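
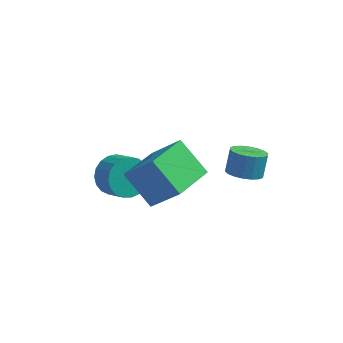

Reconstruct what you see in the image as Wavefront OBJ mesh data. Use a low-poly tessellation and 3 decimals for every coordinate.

v 0.181 -4.305 1.212
v -1.13 -3.656 2.457
v 0.886 -2.427 0.976
v -0.424 -1.778 2.22
v 1.484 -4.602 2.74
v 0.174 -3.953 3.984
v 2.19 -2.724 2.503
v 0.879 -2.075 3.748
v -2.177 -1.413 -0.113
v -1.444 -0.897 -0.6
v -0.651 -1.47 -0.015
v -1.383 -1.987 0.473
v -1.516 -0.651 -0.262
v -0.722 -1.224 0.323
v -1.701 -0.537 0.102
v -0.908 -1.11 0.687
v -1.969 -0.574 0.429
v -1.176 -1.147 1.014
v -2.273 -0.757 0.662
v -1.48 -1.33 1.247
v -2.56 -1.053 0.761
v -1.767 -1.626 1.346
v -2.781 -1.411 0.709
v -1.988 -1.984 1.294
v -2.897 -1.77 0.515
v -2.104 -2.343 1.1
v -2.889 -2.067 0.213
v -2.096 -2.64 0.798
v -2.757 -2.251 -0.146
v -1.964 -2.824 0.439
v -2.525 -2.291 -0.499
v -1.732 -2.864 0.086
v -2.233 -2.178 -0.785
v -1.44 -2.751 -0.2
v -1.931 -1.934 -0.955
v -1.138 -2.507 -0.37
v -1.672 -1.599 -0.979
v -0.878 -2.172 -0.394
v -1.499 -1.233 -0.853
v -0.706 -1.806 -0.268
v 3.226 -0.237 0.141
v 4.06 -0.334 0.139
v 4.129 0.239 1.157
v 3.294 0.337 1.159
v 4.014 -0.009 -0.04
v 4.082 0.564 0.977
v 3.811 0.27 -0.184
v 3.88 0.843 0.834
v 3.493 0.449 -0.263
v 3.562 1.023 0.754
v 3.122 0.493 -0.263
v 3.19 1.066 0.755
v 2.771 0.391 -0.182
v 2.84 0.965 0.836
v 2.51 0.166 -0.037
v 2.579 0.739 0.981
v 2.391 -0.139 0.143
v 2.46 0.434 1.161
v 2.438 -0.464 0.323
v 2.506 0.109 1.34
v 2.64 -0.743 0.466
v 2.709 -0.17 1.484
v 2.958 -0.923 0.546
v 3.027 -0.349 1.563
v 3.33 -0.966 0.545
v 3.398 -0.393 1.563
v 3.68 -0.865 0.464
v 3.749 -0.291 1.482
v 3.941 -0.639 0.319
v 4.01 -0.066 1.337
f 2 4 1
f 5 2 1
f 1 4 3
f 3 5 1
f 2 8 4
f 6 2 5
f 6 8 2
f 4 8 3
f 7 5 3
f 3 8 7
f 7 6 5
f 8 6 7
f 10 9 13
f 10 13 11
f 11 13 14
f 11 14 12
f 13 9 15
f 13 15 14
f 14 15 16
f 14 16 12
f 15 9 17
f 15 17 16
f 16 17 18
f 16 18 12
f 17 9 19
f 17 19 18
f 18 19 20
f 18 20 12
f 19 9 21
f 19 21 20
f 20 21 22
f 20 22 12
f 21 9 23
f 21 23 22
f 22 23 24
f 22 24 12
f 23 9 25
f 23 25 24
f 24 25 26
f 24 26 12
f 25 9 27
f 25 27 26
f 26 27 28
f 26 28 12
f 27 9 29
f 27 29 28
f 28 29 30
f 28 30 12
f 29 9 31
f 29 31 30
f 30 31 32
f 30 32 12
f 31 9 33
f 31 33 32
f 32 33 34
f 32 34 12
f 33 9 35
f 33 35 34
f 34 35 36
f 34 36 12
f 35 9 37
f 35 37 36
f 36 37 38
f 36 38 12
f 37 9 39
f 37 39 38
f 38 39 40
f 38 40 12
f 39 9 10
f 39 10 40
f 40 10 11
f 40 11 12
f 42 41 45
f 42 45 43
f 43 45 46
f 43 46 44
f 45 41 47
f 45 47 46
f 46 47 48
f 46 48 44
f 47 41 49
f 47 49 48
f 48 49 50
f 48 50 44
f 49 41 51
f 49 51 50
f 50 51 52
f 50 52 44
f 51 41 53
f 51 53 52
f 52 53 54
f 52 54 44
f 53 41 55
f 53 55 54
f 54 55 56
f 54 56 44
f 55 41 57
f 55 57 56
f 56 57 58
f 56 58 44
f 57 41 59
f 57 59 58
f 58 59 60
f 58 60 44
f 59 41 61
f 59 61 60
f 60 61 62
f 60 62 44
f 61 41 63
f 61 63 62
f 62 63 64
f 62 64 44
f 63 41 65
f 63 65 64
f 64 65 66
f 64 66 44
f 65 41 67
f 65 67 66
f 66 67 68
f 66 68 44
f 67 41 69
f 67 69 68
f 68 69 70
f 68 70 44
f 69 41 42
f 69 42 70
f 70 42 43
f 70 43 44



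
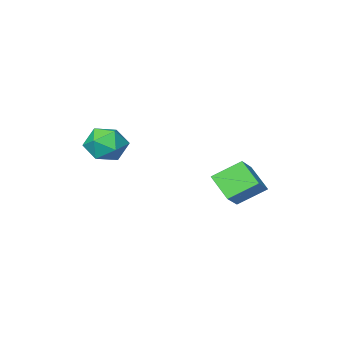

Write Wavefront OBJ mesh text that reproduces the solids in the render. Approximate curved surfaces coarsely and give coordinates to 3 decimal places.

v 0.518 -2.486 3.225
v 1.129 -1.524 2.822
v 1.771 -2.656 4.718
v 2.382 -1.694 4.315
v 1.272 -1.556 4.773
v 0.497 -1.451 3.85
v 2.403 -2.729 3.69
v 1.628 -2.624 2.767
v 2.294 -1.674 3.109
v 1.595 -0.949 3.779
v 1.305 -3.231 3.761
v 0.606 -2.506 4.431
v -2.556 3.325 0.695
v -2.478 2.041 1.729
v -3.864 4.023 1.662
v -3.786 2.739 2.695
v -1.434 4.141 1.625
v -1.356 2.857 2.658
v -2.742 4.839 2.591
v -2.664 3.555 3.625
f 1 12 6
f 1 6 2
f 1 2 8
f 1 8 11
f 1 11 12
f 2 6 10
f 6 12 5
f 12 11 3
f 11 8 7
f 8 2 9
f 4 10 5
f 4 5 3
f 4 3 7
f 4 7 9
f 4 9 10
f 5 10 6
f 3 5 12
f 7 3 11
f 9 7 8
f 10 9 2
f 14 16 13
f 17 14 13
f 13 16 15
f 15 17 13
f 14 20 16
f 18 14 17
f 18 20 14
f 16 20 15
f 19 17 15
f 15 20 19
f 19 18 17
f 20 18 19



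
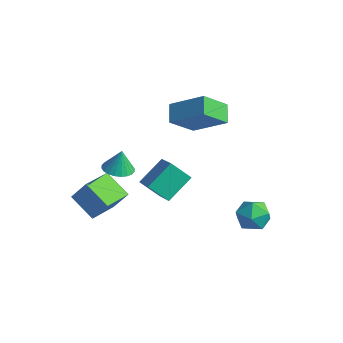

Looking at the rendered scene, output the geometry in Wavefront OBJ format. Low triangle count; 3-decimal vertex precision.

v -3.031 -1.81 -1.095
v -2.336 -2.243 -1.052
v -2.969 -1.59 0.135
v -2.223 -1.95 -1.11
v -2.233 -1.635 -1.166
v -2.364 -1.347 -1.211
v -2.597 -1.129 -1.238
v -2.896 -1.015 -1.243
v -3.215 -1.022 -1.226
v -3.507 -1.149 -1.189
v -3.725 -1.376 -1.137
v -3.839 -1.67 -1.079
v -3.829 -1.985 -1.023
v -3.697 -2.273 -0.978
v -3.465 -2.491 -0.951
v -3.166 -2.605 -0.946
v -2.846 -2.598 -0.963
v -2.555 -2.471 -1
v -4.494 -3.606 -3.107
v -3.775 -3.25 -1.9
v -4.813 -1.943 -3.408
v -4.094 -1.587 -2.201
v -3.086 -3.493 -3.979
v -2.367 -3.137 -2.772
v -3.405 -1.83 -4.28
v -2.686 -1.474 -3.073
v -3.583 0.085 -3.587
v -3.501 1.554 -2.585
v -2.741 0.676 -4.522
v -2.659 2.145 -3.52
v -2.281 -0.525 -2.8
v -2.199 0.944 -1.798
v -1.439 0.066 -3.735
v -1.357 1.535 -2.733
v 1.595 2.206 -3.187
v 1.906 2.668 -4.016
v 2.954 1.332 -3.164
v 3.265 1.794 -3.993
v 3.208 2.298 -3.133
v 2.367 2.838 -3.147
v 2.493 1.162 -4.033
v 1.652 1.702 -4.047
v 2.461 2.022 -4.539
v 2.902 2.724 -3.983
v 1.958 1.276 -3.197
v 2.399 1.978 -2.641
v -2.488 2.744 0.933
v -2.759 1.382 2.14
v -0.824 3.436 2.087
v -1.095 2.074 3.294
v -1.785 2.066 0.326
v -2.056 0.704 1.533
v -0.121 2.758 1.48
v -0.392 1.396 2.687
f 2 1 4
f 2 4 3
f 4 1 5
f 4 5 3
f 5 1 6
f 5 6 3
f 6 1 7
f 6 7 3
f 7 1 8
f 7 8 3
f 8 1 9
f 8 9 3
f 9 1 10
f 9 10 3
f 10 1 11
f 10 11 3
f 11 1 12
f 11 12 3
f 12 1 13
f 12 13 3
f 13 1 14
f 13 14 3
f 14 1 15
f 14 15 3
f 15 1 16
f 15 16 3
f 16 1 17
f 16 17 3
f 17 1 18
f 17 18 3
f 18 1 2
f 18 2 3
f 20 22 19
f 23 20 19
f 19 22 21
f 21 23 19
f 20 26 22
f 24 20 23
f 24 26 20
f 22 26 21
f 25 23 21
f 21 26 25
f 25 24 23
f 26 24 25
f 28 30 27
f 31 28 27
f 27 30 29
f 29 31 27
f 28 34 30
f 32 28 31
f 32 34 28
f 30 34 29
f 33 31 29
f 29 34 33
f 33 32 31
f 34 32 33
f 35 46 40
f 35 40 36
f 35 36 42
f 35 42 45
f 35 45 46
f 36 40 44
f 40 46 39
f 46 45 37
f 45 42 41
f 42 36 43
f 38 44 39
f 38 39 37
f 38 37 41
f 38 41 43
f 38 43 44
f 39 44 40
f 37 39 46
f 41 37 45
f 43 41 42
f 44 43 36
f 48 50 47
f 51 48 47
f 47 50 49
f 49 51 47
f 48 54 50
f 52 48 51
f 52 54 48
f 50 54 49
f 53 51 49
f 49 54 53
f 53 52 51
f 54 52 53



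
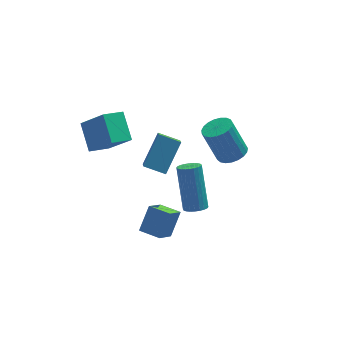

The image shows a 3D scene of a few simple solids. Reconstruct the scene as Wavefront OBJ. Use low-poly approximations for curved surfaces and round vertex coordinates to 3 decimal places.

v 1.865 0.523 -0.557
v 2.292 0.264 -0.381
v 2.283 1.438 1.373
v 1.855 1.697 1.197
v 2.38 0.42 -0.485
v 2.37 1.594 1.269
v 2.388 0.592 -0.6
v 2.379 1.765 1.154
v 2.318 0.753 -0.708
v 2.308 1.927 1.045
v 2.178 0.879 -0.793
v 2.168 2.053 0.96
v 1.99 0.951 -0.843
v 1.981 2.125 0.911
v 1.784 0.958 -0.848
v 1.774 2.132 0.905
v 1.59 0.899 -0.81
v 1.58 2.072 0.944
v 1.437 0.782 -0.733
v 1.428 1.956 1.021
v 1.35 0.626 -0.629
v 1.34 1.8 1.125
v 1.341 0.455 -0.514
v 1.332 1.628 1.24
v 1.412 0.293 -0.405
v 1.402 1.467 1.348
v 1.552 0.167 -0.32
v 1.542 1.341 1.433
v 1.739 0.095 -0.271
v 1.73 1.269 1.483
v 1.946 0.088 -0.265
v 1.936 1.262 1.488
v 2.14 0.148 -0.304
v 2.13 1.321 1.45
v -0.459 -0.139 3.78
v 0.365 0.721 4.849
v -0.327 0.62 3.067
v 0.497 1.48 4.135
v 0.363 -0.56 3.485
v 1.187 0.3 4.553
v 0.495 0.199 2.771
v 1.319 1.059 3.84
v 3.942 2.575 0.682
v 4.592 2.796 0.865
v 4.007 3.206 2.441
v 3.358 2.985 2.258
v 4.471 3.042 0.756
v 3.887 3.453 2.332
v 4.259 3.208 0.635
v 3.675 3.619 2.21
v 3.993 3.264 0.521
v 3.408 3.675 2.097
v 3.717 3.201 0.435
v 3.133 3.612 2.011
v 3.481 3.03 0.392
v 2.897 3.441 1.968
v 3.324 2.78 0.399
v 2.74 3.191 1.975
v 3.274 2.494 0.455
v 2.69 2.905 2.031
v 3.34 2.223 0.55
v 2.755 2.633 2.126
v 3.51 2.012 0.668
v 2.925 2.422 2.244
v 3.754 1.898 0.789
v 3.17 2.309 2.364
v 4.031 1.902 0.89
v 3.447 2.312 2.466
v 4.293 2.022 0.956
v 3.709 2.432 2.532
v 4.494 2.237 0.975
v 3.91 2.648 2.55
v 4.6 2.511 0.943
v 4.015 2.921 2.518
v -0.932 -1.389 0.781
v -0.386 -0.78 1.673
v -0.316 -0.694 -0.07
v 0.23 -0.085 0.822
v -0.23 -2.015 0.778
v 0.316 -1.406 1.67
v 0.386 -1.32 -0.073
v 0.932 -0.711 0.819
v -1.34 1.889 3.45
v -1.455 3.042 4.255
v -2.17 2.656 2.234
v -2.285 3.808 3.039
v -0.435 2.252 3.061
v -0.55 3.404 3.866
v -1.265 3.018 1.845
v -1.38 4.171 2.65
f 2 1 5
f 2 5 3
f 3 5 6
f 3 6 4
f 5 1 7
f 5 7 6
f 6 7 8
f 6 8 4
f 7 1 9
f 7 9 8
f 8 9 10
f 8 10 4
f 9 1 11
f 9 11 10
f 10 11 12
f 10 12 4
f 11 1 13
f 11 13 12
f 12 13 14
f 12 14 4
f 13 1 15
f 13 15 14
f 14 15 16
f 14 16 4
f 15 1 17
f 15 17 16
f 16 17 18
f 16 18 4
f 17 1 19
f 17 19 18
f 18 19 20
f 18 20 4
f 19 1 21
f 19 21 20
f 20 21 22
f 20 22 4
f 21 1 23
f 21 23 22
f 22 23 24
f 22 24 4
f 23 1 25
f 23 25 24
f 24 25 26
f 24 26 4
f 25 1 27
f 25 27 26
f 26 27 28
f 26 28 4
f 27 1 29
f 27 29 28
f 28 29 30
f 28 30 4
f 29 1 31
f 29 31 30
f 30 31 32
f 30 32 4
f 31 1 33
f 31 33 32
f 32 33 34
f 32 34 4
f 33 1 2
f 33 2 34
f 34 2 3
f 34 3 4
f 36 38 35
f 39 36 35
f 35 38 37
f 37 39 35
f 36 42 38
f 40 36 39
f 40 42 36
f 38 42 37
f 41 39 37
f 37 42 41
f 41 40 39
f 42 40 41
f 44 43 47
f 44 47 45
f 45 47 48
f 45 48 46
f 47 43 49
f 47 49 48
f 48 49 50
f 48 50 46
f 49 43 51
f 49 51 50
f 50 51 52
f 50 52 46
f 51 43 53
f 51 53 52
f 52 53 54
f 52 54 46
f 53 43 55
f 53 55 54
f 54 55 56
f 54 56 46
f 55 43 57
f 55 57 56
f 56 57 58
f 56 58 46
f 57 43 59
f 57 59 58
f 58 59 60
f 58 60 46
f 59 43 61
f 59 61 60
f 60 61 62
f 60 62 46
f 61 43 63
f 61 63 62
f 62 63 64
f 62 64 46
f 63 43 65
f 63 65 64
f 64 65 66
f 64 66 46
f 65 43 67
f 65 67 66
f 66 67 68
f 66 68 46
f 67 43 69
f 67 69 68
f 68 69 70
f 68 70 46
f 69 43 71
f 69 71 70
f 70 71 72
f 70 72 46
f 71 43 73
f 71 73 72
f 72 73 74
f 72 74 46
f 73 43 44
f 73 44 74
f 74 44 45
f 74 45 46
f 76 78 75
f 79 76 75
f 75 78 77
f 77 79 75
f 76 82 78
f 80 76 79
f 80 82 76
f 78 82 77
f 81 79 77
f 77 82 81
f 81 80 79
f 82 80 81
f 84 86 83
f 87 84 83
f 83 86 85
f 85 87 83
f 84 90 86
f 88 84 87
f 88 90 84
f 86 90 85
f 89 87 85
f 85 90 89
f 89 88 87
f 90 88 89



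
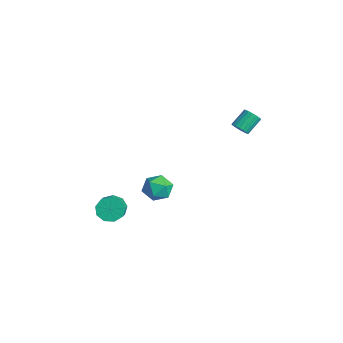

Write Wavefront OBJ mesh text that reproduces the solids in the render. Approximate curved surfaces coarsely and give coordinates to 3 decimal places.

v -2.552 -3.649 -3.227
v -2.016 -3.628 -3.925
v -0.853 -4.269 -3.051
v -1.388 -4.291 -2.353
v -1.968 -3.116 -3.612
v -0.805 -3.757 -2.739
v -2.193 -2.853 -3.12
v -1.029 -3.494 -2.246
v -2.586 -2.963 -2.677
v -1.422 -3.604 -1.804
v -2.963 -3.394 -2.491
v -1.799 -4.035 -1.618
v -3.147 -3.945 -2.65
v -1.984 -4.586 -1.777
v -3.053 -4.357 -3.078
v -1.889 -4.998 -2.205
v -2.725 -4.438 -3.576
v -1.561 -5.08 -2.703
v -2.315 -4.15 -3.91
v -1.151 -4.792 -3.037
v 0.126 3.219 3.228
v 0.467 3.578 2.907
v 0.194 4.539 3.69
v -0.146 4.181 4.012
v 0.232 3.604 2.793
v -0.041 4.565 3.577
v -0.024 3.553 2.766
v -0.297 4.515 3.549
v -0.251 3.437 2.83
v -0.524 4.398 3.614
v -0.402 3.277 2.973
v -0.675 4.239 3.757
v -0.449 3.106 3.167
v -0.722 4.067 3.95
v -0.382 2.957 3.372
v -0.655 3.919 4.156
v -0.214 2.861 3.55
v -0.487 3.822 4.333
v 0.021 2.835 3.663
v -0.252 3.796 4.447
v 0.277 2.885 3.691
v 0.004 3.847 4.474
v 0.504 3.002 3.626
v 0.231 3.963 4.41
v 0.655 3.161 3.483
v 0.382 4.123 4.267
v 0.702 3.333 3.29
v 0.429 4.294 4.073
v 0.635 3.481 3.084
v 0.362 4.443 3.868
v -0.462 -1.484 -0.062
v 0.157 -1.527 -0.818
v 0.363 -2.613 0.678
v 0.982 -2.656 -0.078
v 0.968 -1.866 0.497
v 0.458 -1.168 0.04
v 0.062 -2.972 -0.18
v -0.448 -2.274 -0.637
v 0.48 -2.447 -0.891
v 1.04 -1.763 -0.472
v -0.52 -2.377 0.332
v 0.04 -1.693 0.751
f 2 1 5
f 2 5 3
f 3 5 6
f 3 6 4
f 5 1 7
f 5 7 6
f 6 7 8
f 6 8 4
f 7 1 9
f 7 9 8
f 8 9 10
f 8 10 4
f 9 1 11
f 9 11 10
f 10 11 12
f 10 12 4
f 11 1 13
f 11 13 12
f 12 13 14
f 12 14 4
f 13 1 15
f 13 15 14
f 14 15 16
f 14 16 4
f 15 1 17
f 15 17 16
f 16 17 18
f 16 18 4
f 17 1 19
f 17 19 18
f 18 19 20
f 18 20 4
f 19 1 2
f 19 2 20
f 20 2 3
f 20 3 4
f 22 21 25
f 22 25 23
f 23 25 26
f 23 26 24
f 25 21 27
f 25 27 26
f 26 27 28
f 26 28 24
f 27 21 29
f 27 29 28
f 28 29 30
f 28 30 24
f 29 21 31
f 29 31 30
f 30 31 32
f 30 32 24
f 31 21 33
f 31 33 32
f 32 33 34
f 32 34 24
f 33 21 35
f 33 35 34
f 34 35 36
f 34 36 24
f 35 21 37
f 35 37 36
f 36 37 38
f 36 38 24
f 37 21 39
f 37 39 38
f 38 39 40
f 38 40 24
f 39 21 41
f 39 41 40
f 40 41 42
f 40 42 24
f 41 21 43
f 41 43 42
f 42 43 44
f 42 44 24
f 43 21 45
f 43 45 44
f 44 45 46
f 44 46 24
f 45 21 47
f 45 47 46
f 46 47 48
f 46 48 24
f 47 21 49
f 47 49 48
f 48 49 50
f 48 50 24
f 49 21 22
f 49 22 50
f 50 22 23
f 50 23 24
f 51 62 56
f 51 56 52
f 51 52 58
f 51 58 61
f 51 61 62
f 52 56 60
f 56 62 55
f 62 61 53
f 61 58 57
f 58 52 59
f 54 60 55
f 54 55 53
f 54 53 57
f 54 57 59
f 54 59 60
f 55 60 56
f 53 55 62
f 57 53 61
f 59 57 58
f 60 59 52



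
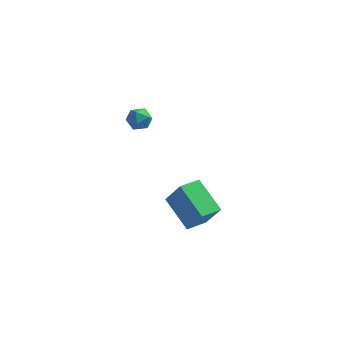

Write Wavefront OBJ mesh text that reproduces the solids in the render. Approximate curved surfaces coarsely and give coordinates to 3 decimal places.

v -2.473 4.182 2.646
v -2.1 4.097 2.067
v -3.2 3.403 2.293
v -2.827 3.318 1.714
v -2.571 3.111 2.325
v -2.121 3.593 2.543
v -3.179 3.907 1.817
v -2.729 4.389 2.035
v -2.537 3.927 1.554
v -2.161 3.435 1.868
v -3.139 4.065 2.492
v -2.763 3.573 2.806
v 0.658 2.74 -3.551
v -0.695 3.882 -2.516
v -0.163 3.083 -5
v -1.515 4.224 -3.965
v 1.355 3.716 -3.715
v 0.003 4.857 -2.68
v 0.535 4.058 -5.164
v -0.818 5.2 -4.129
f 1 12 6
f 1 6 2
f 1 2 8
f 1 8 11
f 1 11 12
f 2 6 10
f 6 12 5
f 12 11 3
f 11 8 7
f 8 2 9
f 4 10 5
f 4 5 3
f 4 3 7
f 4 7 9
f 4 9 10
f 5 10 6
f 3 5 12
f 7 3 11
f 9 7 8
f 10 9 2
f 14 16 13
f 17 14 13
f 13 16 15
f 15 17 13
f 14 20 16
f 18 14 17
f 18 20 14
f 16 20 15
f 19 17 15
f 15 20 19
f 19 18 17
f 20 18 19



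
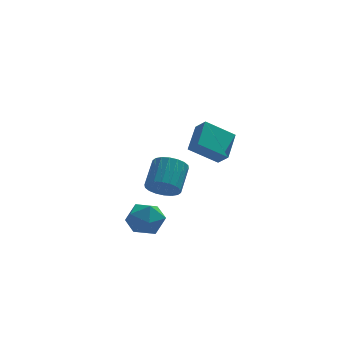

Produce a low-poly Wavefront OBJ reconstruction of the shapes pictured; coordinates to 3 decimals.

v 2.633 -2.412 3.575
v 3.222 -0.966 4.47
v 4.202 -2.389 2.504
v 4.791 -0.943 3.399
v 3.069 -2.977 4.201
v 3.658 -1.531 5.096
v 4.638 -2.954 3.13
v 5.227 -1.508 4.025
v -0.355 0.326 -2.936
v 0.236 0.638 -1.94
v 1.144 -0.778 -3.48
v 1.735 -0.466 -2.484
v 0.766 -1.168 -2.412
v -0.161 -0.485 -2.075
v 1.541 0.345 -3.345
v 0.614 1.028 -3.008
v 1.407 0.649 -2.193
v 0.928 -0.286 -1.616
v 0.452 0.146 -3.804
v -0.027 -0.789 -3.227
v 1.916 2.564 -1.879
v 2.597 1.934 -1.431
v 3.204 3.385 -0.313
v 2.524 4.016 -0.761
v 2.834 2.107 -1.783
v 3.442 3.558 -0.665
v 2.889 2.369 -2.155
v 3.497 3.821 -1.037
v 2.752 2.671 -2.472
v 3.36 4.122 -1.354
v 2.449 2.951 -2.671
v 3.057 4.403 -1.553
v 2.041 3.155 -2.713
v 2.648 4.606 -1.596
v 1.608 3.242 -2.591
v 2.215 4.693 -1.473
v 1.236 3.195 -2.327
v 1.843 4.646 -1.209
v 0.998 3.022 -1.975
v 1.606 4.473 -0.857
v 0.943 2.759 -1.603
v 1.551 4.211 -0.485
v 1.08 2.458 -1.286
v 1.688 3.909 -0.168
v 1.383 2.177 -1.087
v 1.991 3.629 0.031
v 1.792 1.974 -1.044
v 2.399 3.425 0.073
v 2.225 1.887 -1.167
v 2.832 3.338 -0.049
f 2 4 1
f 5 2 1
f 1 4 3
f 3 5 1
f 2 8 4
f 6 2 5
f 6 8 2
f 4 8 3
f 7 5 3
f 3 8 7
f 7 6 5
f 8 6 7
f 9 20 14
f 9 14 10
f 9 10 16
f 9 16 19
f 9 19 20
f 10 14 18
f 14 20 13
f 20 19 11
f 19 16 15
f 16 10 17
f 12 18 13
f 12 13 11
f 12 11 15
f 12 15 17
f 12 17 18
f 13 18 14
f 11 13 20
f 15 11 19
f 17 15 16
f 18 17 10
f 22 21 25
f 22 25 23
f 23 25 26
f 23 26 24
f 25 21 27
f 25 27 26
f 26 27 28
f 26 28 24
f 27 21 29
f 27 29 28
f 28 29 30
f 28 30 24
f 29 21 31
f 29 31 30
f 30 31 32
f 30 32 24
f 31 21 33
f 31 33 32
f 32 33 34
f 32 34 24
f 33 21 35
f 33 35 34
f 34 35 36
f 34 36 24
f 35 21 37
f 35 37 36
f 36 37 38
f 36 38 24
f 37 21 39
f 37 39 38
f 38 39 40
f 38 40 24
f 39 21 41
f 39 41 40
f 40 41 42
f 40 42 24
f 41 21 43
f 41 43 42
f 42 43 44
f 42 44 24
f 43 21 45
f 43 45 44
f 44 45 46
f 44 46 24
f 45 21 47
f 45 47 46
f 46 47 48
f 46 48 24
f 47 21 49
f 47 49 48
f 48 49 50
f 48 50 24
f 49 21 22
f 49 22 50
f 50 22 23
f 50 23 24



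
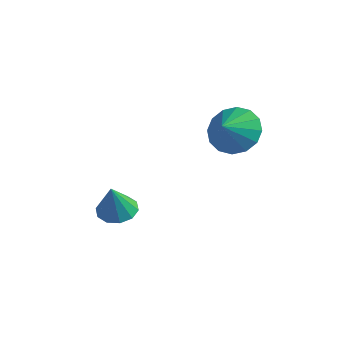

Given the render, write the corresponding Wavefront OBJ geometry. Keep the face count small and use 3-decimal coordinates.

v -0.394 -3.562 -3.004
v 0.411 -3.524 -3.158
v -0.086 -4.118 -1.536
v 0.267 -3.08 -2.96
v -0.128 -2.82 -2.779
v -0.625 -2.844 -2.684
v -1.034 -3.142 -2.711
v -1.198 -3.601 -2.85
v -1.055 -4.045 -3.048
v -0.66 -4.305 -3.229
v -0.162 -4.281 -3.325
v 0.246 -3.982 -3.297
v 3.508 -1.337 1.927
v 4.156 -0.729 2.558
v 3.712 -2.183 2.533
v 3.644 -0.686 2.79
v 3.095 -0.817 2.791
v 2.657 -1.088 2.561
v 2.447 -1.426 2.161
v 2.521 -1.74 1.698
v 2.86 -1.946 1.296
v 3.372 -1.989 1.064
v 3.921 -1.857 1.063
v 4.359 -1.586 1.293
v 4.569 -1.249 1.693
v 4.495 -0.935 2.156
f 2 1 4
f 2 4 3
f 4 1 5
f 4 5 3
f 5 1 6
f 5 6 3
f 6 1 7
f 6 7 3
f 7 1 8
f 7 8 3
f 8 1 9
f 8 9 3
f 9 1 10
f 9 10 3
f 10 1 11
f 10 11 3
f 11 1 12
f 11 12 3
f 12 1 2
f 12 2 3
f 14 13 16
f 14 16 15
f 16 13 17
f 16 17 15
f 17 13 18
f 17 18 15
f 18 13 19
f 18 19 15
f 19 13 20
f 19 20 15
f 20 13 21
f 20 21 15
f 21 13 22
f 21 22 15
f 22 13 23
f 22 23 15
f 23 13 24
f 23 24 15
f 24 13 25
f 24 25 15
f 25 13 26
f 25 26 15
f 26 13 14
f 26 14 15



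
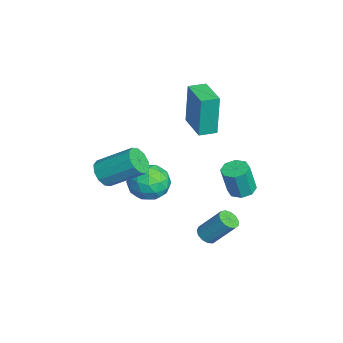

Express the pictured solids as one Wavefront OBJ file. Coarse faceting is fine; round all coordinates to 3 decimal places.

v -1.889 -0.468 -0.369
v -1.493 -0.838 -1.245
v -2.987 -1.722 -0.335
v -2.591 -2.092 -1.211
v -2.04 -2.128 -0.341
v -1.361 -1.353 -0.362
v -3.119 -1.207 -1.218
v -2.44 -0.432 -1.239
v -2.253 -1.295 -1.77
v -1.586 -1.864 -1.228
v -2.894 -0.696 -0.352
v -2.227 -1.265 0.19
v -1.595 -0.543 -0.81
v -2.885 -2.017 -0.77
v -2.561 -2.038 -0.259
v -2.328 -2.256 -0.774
v -1.517 -0.845 -0.291
v -1.285 -1.063 -0.806
v -1.606 -1.821 -0.275
v -3.195 -1.497 -0.774
v -2.963 -1.715 -1.289
v -2.152 -0.304 -0.806
v -1.919 -0.522 -1.321
v -2.874 -0.739 -1.305
v -1.809 -1.029 -1.634
v -2.454 -1.766 -1.613
v -2.764 -1.246 -1.617
v -2.366 -0.79 -1.63
v -1.417 -1.363 -1.315
v -2.062 -2.101 -1.295
v -1.738 -2.122 -0.784
v -1.339 -1.666 -0.796
v -1.864 -1.632 -1.624
v -2.418 -0.459 -0.285
v -3.063 -1.197 -0.265
v -3.141 -0.894 -0.784
v -2.742 -0.438 -0.796
v -2.026 -0.794 0.033
v -2.671 -1.531 0.054
v -2.114 -1.77 0.05
v -1.716 -1.314 0.037
v -2.616 -0.928 0.044
v 1.737 0.856 -1.304
v 2.008 0.465 -1.095
v 2.355 1.354 0.114
v 2.083 1.744 -0.096
v 2.196 0.616 -1.26
v 2.543 1.505 -0.052
v 2.239 0.844 -1.44
v 2.585 1.733 -0.231
v 2.122 1.075 -1.576
v 2.468 1.964 -0.368
v 1.882 1.237 -1.627
v 2.229 2.126 -0.418
v 1.597 1.277 -1.574
v 1.944 2.166 -0.366
v 1.356 1.184 -1.437
v 1.702 2.073 -0.228
v 1.236 0.986 -1.257
v 1.582 1.875 -0.048
v 1.275 0.747 -1.092
v 1.621 1.636 0.117
v 1.46 0.542 -0.995
v 1.807 1.431 0.214
v 1.734 0.437 -0.996
v 2.08 1.326 0.213
v -3.802 0.473 2.093
v -3.839 0.569 4.261
v -4.04 1.299 2.053
v -4.077 1.394 4.22
v -2.303 0.906 2.1
v -2.34 1.001 4.267
v -2.541 1.731 2.059
v -2.578 1.827 4.227
v -1.476 2.721 -0.936
v -0.84 2.627 -1.031
v -0.668 2.284 0.461
v -1.304 2.379 0.556
v -0.946 3.097 -0.911
v -0.774 2.755 0.581
v -1.363 3.348 -0.805
v -1.191 3.005 0.687
v -1.846 3.231 -0.776
v -1.674 2.889 0.716
v -2.112 2.816 -0.841
v -1.94 2.473 0.651
v -2.006 2.345 -0.961
v -1.834 2.003 0.531
v -1.589 2.095 -1.067
v -1.417 1.752 0.425
v -1.106 2.211 -1.096
v -0.934 1.869 0.396
v 1.202 -3.37 2.488
v 1.852 -3.62 2.563
v 2.288 -2.179 3.586
v 1.638 -1.93 3.512
v 1.845 -3.368 2.211
v 2.28 -1.927 3.234
v 1.592 -3.117 1.965
v 2.028 -1.676 2.988
v 1.19 -2.963 1.92
v 1.626 -1.522 2.943
v 0.793 -2.965 2.091
v 1.229 -1.524 3.114
v 0.552 -3.121 2.414
v 0.988 -1.68 3.437
v 0.56 -3.373 2.766
v 0.995 -1.932 3.789
v 0.812 -3.624 3.012
v 1.248 -2.183 4.035
v 1.214 -3.778 3.057
v 1.65 -2.337 4.08
v 1.611 -3.776 2.886
v 2.047 -2.335 3.909
f 1 38 17
f 38 12 41
f 17 41 6
f 38 41 17
f 1 17 13
f 17 6 18
f 13 18 2
f 17 18 13
f 1 13 22
f 13 2 23
f 22 23 8
f 13 23 22
f 1 22 34
f 22 8 37
f 34 37 11
f 22 37 34
f 1 34 38
f 34 11 42
f 38 42 12
f 34 42 38
f 2 18 29
f 18 6 32
f 29 32 10
f 18 32 29
f 6 41 19
f 41 12 40
f 19 40 5
f 41 40 19
f 12 42 39
f 42 11 35
f 39 35 3
f 42 35 39
f 11 37 36
f 37 8 24
f 36 24 7
f 37 24 36
f 8 23 28
f 23 2 25
f 28 25 9
f 23 25 28
f 4 30 16
f 30 10 31
f 16 31 5
f 30 31 16
f 4 16 14
f 16 5 15
f 14 15 3
f 16 15 14
f 4 14 21
f 14 3 20
f 21 20 7
f 14 20 21
f 4 21 26
f 21 7 27
f 26 27 9
f 21 27 26
f 4 26 30
f 26 9 33
f 30 33 10
f 26 33 30
f 5 31 19
f 31 10 32
f 19 32 6
f 31 32 19
f 3 15 39
f 15 5 40
f 39 40 12
f 15 40 39
f 7 20 36
f 20 3 35
f 36 35 11
f 20 35 36
f 9 27 28
f 27 7 24
f 28 24 8
f 27 24 28
f 10 33 29
f 33 9 25
f 29 25 2
f 33 25 29
f 44 43 47
f 44 47 45
f 45 47 48
f 45 48 46
f 47 43 49
f 47 49 48
f 48 49 50
f 48 50 46
f 49 43 51
f 49 51 50
f 50 51 52
f 50 52 46
f 51 43 53
f 51 53 52
f 52 53 54
f 52 54 46
f 53 43 55
f 53 55 54
f 54 55 56
f 54 56 46
f 55 43 57
f 55 57 56
f 56 57 58
f 56 58 46
f 57 43 59
f 57 59 58
f 58 59 60
f 58 60 46
f 59 43 61
f 59 61 60
f 60 61 62
f 60 62 46
f 61 43 63
f 61 63 62
f 62 63 64
f 62 64 46
f 63 43 65
f 63 65 64
f 64 65 66
f 64 66 46
f 65 43 44
f 65 44 66
f 66 44 45
f 66 45 46
f 68 70 67
f 71 68 67
f 67 70 69
f 69 71 67
f 68 74 70
f 72 68 71
f 72 74 68
f 70 74 69
f 73 71 69
f 69 74 73
f 73 72 71
f 74 72 73
f 76 75 79
f 76 79 77
f 77 79 80
f 77 80 78
f 79 75 81
f 79 81 80
f 80 81 82
f 80 82 78
f 81 75 83
f 81 83 82
f 82 83 84
f 82 84 78
f 83 75 85
f 83 85 84
f 84 85 86
f 84 86 78
f 85 75 87
f 85 87 86
f 86 87 88
f 86 88 78
f 87 75 89
f 87 89 88
f 88 89 90
f 88 90 78
f 89 75 91
f 89 91 90
f 90 91 92
f 90 92 78
f 91 75 76
f 91 76 92
f 92 76 77
f 92 77 78
f 94 93 97
f 94 97 95
f 95 97 98
f 95 98 96
f 97 93 99
f 97 99 98
f 98 99 100
f 98 100 96
f 99 93 101
f 99 101 100
f 100 101 102
f 100 102 96
f 101 93 103
f 101 103 102
f 102 103 104
f 102 104 96
f 103 93 105
f 103 105 104
f 104 105 106
f 104 106 96
f 105 93 107
f 105 107 106
f 106 107 108
f 106 108 96
f 107 93 109
f 107 109 108
f 108 109 110
f 108 110 96
f 109 93 111
f 109 111 110
f 110 111 112
f 110 112 96
f 111 93 113
f 111 113 112
f 112 113 114
f 112 114 96
f 113 93 94
f 113 94 114
f 114 94 95
f 114 95 96



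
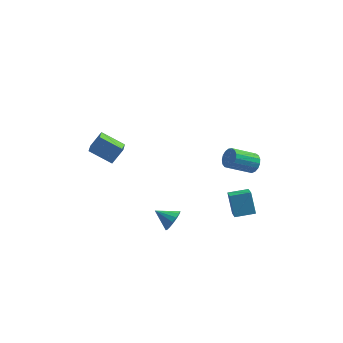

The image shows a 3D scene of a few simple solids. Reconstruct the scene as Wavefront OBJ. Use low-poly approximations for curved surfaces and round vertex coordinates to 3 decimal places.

v -0.268 -3.188 -3.327
v -0.039 -3.493 -2.717
v -1.272 -2.872 -2.793
v 0.081 -3.141 -2.699
v 0.107 -2.801 -2.85
v 0.033 -2.565 -3.128
v -0.122 -2.495 -3.46
v -0.316 -2.611 -3.756
v -0.497 -2.882 -3.937
v -0.617 -3.234 -3.955
v -0.643 -3.574 -3.804
v -0.569 -3.81 -3.526
v -0.414 -3.88 -3.194
v -0.22 -3.764 -2.898
v 3.952 0.721 -1.829
v 4.338 0.615 -1.317
v 3.014 0.132 -0.419
v 2.628 0.239 -0.931
v 4.251 0.912 -1.284
v 2.928 0.429 -0.387
v 4.096 1.165 -1.377
v 2.773 0.683 -0.479
v 3.908 1.317 -1.573
v 2.585 0.835 -0.675
v 3.73 1.332 -1.827
v 2.407 0.85 -0.93
v 3.602 1.207 -2.082
v 2.279 0.725 -1.185
v 3.555 0.971 -2.279
v 2.232 0.489 -1.381
v 3.598 0.678 -2.373
v 2.275 0.195 -1.475
v 3.723 0.394 -2.342
v 2.4 -0.088 -1.444
v 3.899 0.186 -2.193
v 2.576 -0.297 -1.296
v 4.088 0.1 -1.961
v 2.765 -0.383 -1.064
v 4.246 0.156 -1.699
v 2.922 -0.326 -0.802
v 4.336 0.342 -1.466
v 3.012 -0.14 -0.569
v -3.483 -2.356 1.31
v -3.492 -3.206 1.688
v -4.744 -2.03 2.013
v -4.753 -2.88 2.391
v -2.907 -1.98 2.169
v -2.916 -2.83 2.547
v -4.168 -1.654 2.872
v -4.177 -2.504 3.25
v 2.909 -2.863 -2.806
v 3.056 -3.947 -1.998
v 2.618 -2.101 -1.731
v 2.765 -3.185 -0.922
v 4.035 -2.615 -2.678
v 4.182 -3.699 -1.869
v 3.744 -1.853 -1.602
v 3.891 -2.937 -0.794
f 2 1 4
f 2 4 3
f 4 1 5
f 4 5 3
f 5 1 6
f 5 6 3
f 6 1 7
f 6 7 3
f 7 1 8
f 7 8 3
f 8 1 9
f 8 9 3
f 9 1 10
f 9 10 3
f 10 1 11
f 10 11 3
f 11 1 12
f 11 12 3
f 12 1 13
f 12 13 3
f 13 1 14
f 13 14 3
f 14 1 2
f 14 2 3
f 16 15 19
f 16 19 17
f 17 19 20
f 17 20 18
f 19 15 21
f 19 21 20
f 20 21 22
f 20 22 18
f 21 15 23
f 21 23 22
f 22 23 24
f 22 24 18
f 23 15 25
f 23 25 24
f 24 25 26
f 24 26 18
f 25 15 27
f 25 27 26
f 26 27 28
f 26 28 18
f 27 15 29
f 27 29 28
f 28 29 30
f 28 30 18
f 29 15 31
f 29 31 30
f 30 31 32
f 30 32 18
f 31 15 33
f 31 33 32
f 32 33 34
f 32 34 18
f 33 15 35
f 33 35 34
f 34 35 36
f 34 36 18
f 35 15 37
f 35 37 36
f 36 37 38
f 36 38 18
f 37 15 39
f 37 39 38
f 38 39 40
f 38 40 18
f 39 15 41
f 39 41 40
f 40 41 42
f 40 42 18
f 41 15 16
f 41 16 42
f 42 16 17
f 42 17 18
f 44 46 43
f 47 44 43
f 43 46 45
f 45 47 43
f 44 50 46
f 48 44 47
f 48 50 44
f 46 50 45
f 49 47 45
f 45 50 49
f 49 48 47
f 50 48 49
f 52 54 51
f 55 52 51
f 51 54 53
f 53 55 51
f 52 58 54
f 56 52 55
f 56 58 52
f 54 58 53
f 57 55 53
f 53 58 57
f 57 56 55
f 58 56 57



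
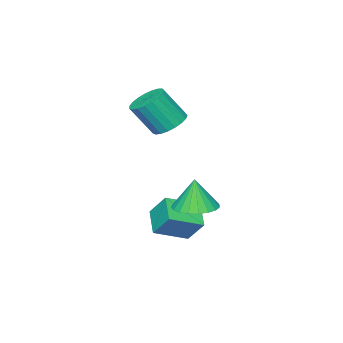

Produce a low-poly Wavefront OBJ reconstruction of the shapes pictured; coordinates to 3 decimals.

v 3.658 -1.273 -2.164
v 3.593 -0.57 -1.243
v 2.489 -0.661 -2.714
v 2.423 0.042 -1.794
v 4.317 -0.502 -2.706
v 4.251 0.201 -1.786
v 3.147 0.11 -3.257
v 3.082 0.813 -2.336
v 3.637 0.889 -1.153
v 4.487 0.904 -1.115
v 3.583 0.791 0.133
v 4.406 1.247 -1.092
v 4.193 1.529 -1.08
v 3.883 1.7 -1.08
v 3.532 1.731 -1.092
v 3.198 1.616 -1.115
v 2.94 1.376 -1.145
v 2.803 1.052 -1.176
v 2.811 0.699 -1.202
v 2.961 0.38 -1.221
v 3.228 0.148 -1.227
v 3.566 0.045 -1.221
v 3.916 0.088 -1.202
v 4.218 0.269 -1.175
v 4.42 0.558 -1.145
v 1.2 -2.517 1.056
v 1.885 -2.595 0.713
v 2.446 -3.241 1.982
v 1.76 -3.163 2.324
v 1.911 -2.306 0.849
v 2.471 -2.952 2.117
v 1.814 -2.053 1.02
v 2.374 -2.7 2.289
v 1.61 -1.881 1.198
v 2.171 -2.527 2.467
v 1.336 -1.819 1.351
v 1.897 -2.465 2.619
v 1.038 -1.877 1.453
v 1.599 -2.524 2.721
v 0.768 -2.046 1.486
v 1.329 -2.693 2.755
v 0.573 -2.297 1.445
v 1.134 -2.943 2.714
v 0.486 -2.585 1.337
v 1.047 -3.231 2.605
v 0.522 -2.862 1.18
v 1.083 -3.508 2.448
v 0.676 -3.079 1.001
v 1.237 -3.725 2.27
v 0.92 -3.199 0.832
v 1.481 -3.845 2.101
v 1.212 -3.201 0.702
v 1.773 -3.847 1.97
v 1.503 -3.084 0.633
v 2.063 -3.731 1.901
v 1.741 -2.87 0.637
v 2.301 -3.516 1.905
f 2 4 1
f 5 2 1
f 1 4 3
f 3 5 1
f 2 8 4
f 6 2 5
f 6 8 2
f 4 8 3
f 7 5 3
f 3 8 7
f 7 6 5
f 8 6 7
f 10 9 12
f 10 12 11
f 12 9 13
f 12 13 11
f 13 9 14
f 13 14 11
f 14 9 15
f 14 15 11
f 15 9 16
f 15 16 11
f 16 9 17
f 16 17 11
f 17 9 18
f 17 18 11
f 18 9 19
f 18 19 11
f 19 9 20
f 19 20 11
f 20 9 21
f 20 21 11
f 21 9 22
f 21 22 11
f 22 9 23
f 22 23 11
f 23 9 24
f 23 24 11
f 24 9 25
f 24 25 11
f 25 9 10
f 25 10 11
f 27 26 30
f 27 30 28
f 28 30 31
f 28 31 29
f 30 26 32
f 30 32 31
f 31 32 33
f 31 33 29
f 32 26 34
f 32 34 33
f 33 34 35
f 33 35 29
f 34 26 36
f 34 36 35
f 35 36 37
f 35 37 29
f 36 26 38
f 36 38 37
f 37 38 39
f 37 39 29
f 38 26 40
f 38 40 39
f 39 40 41
f 39 41 29
f 40 26 42
f 40 42 41
f 41 42 43
f 41 43 29
f 42 26 44
f 42 44 43
f 43 44 45
f 43 45 29
f 44 26 46
f 44 46 45
f 45 46 47
f 45 47 29
f 46 26 48
f 46 48 47
f 47 48 49
f 47 49 29
f 48 26 50
f 48 50 49
f 49 50 51
f 49 51 29
f 50 26 52
f 50 52 51
f 51 52 53
f 51 53 29
f 52 26 54
f 52 54 53
f 53 54 55
f 53 55 29
f 54 26 56
f 54 56 55
f 55 56 57
f 55 57 29
f 56 26 27
f 56 27 57
f 57 27 28
f 57 28 29



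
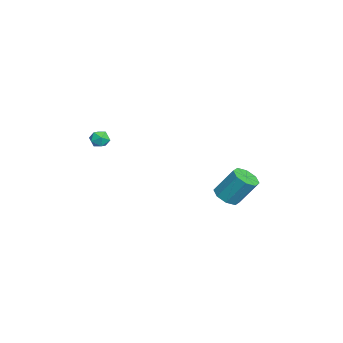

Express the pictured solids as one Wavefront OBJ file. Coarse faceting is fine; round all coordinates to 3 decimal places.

v -0.357 2.962 -3.318
v 0.242 3.455 -3.712
v 0.416 4.532 -2.095
v -0.183 4.038 -1.702
v -0.377 3.687 -3.799
v -0.202 4.763 -2.182
v -0.983 3.494 -3.605
v -0.809 4.57 -1.988
v -1.224 2.989 -3.243
v -1.049 4.065 -1.626
v -0.956 2.468 -2.925
v -0.782 3.545 -1.308
v -0.338 2.237 -2.838
v -0.163 3.313 -1.221
v 0.269 2.43 -3.032
v 0.443 3.506 -1.415
v 0.509 2.935 -3.394
v 0.684 4.011 -1.777
v 2.566 -3.346 2.567
v 2.93 -3.46 2.065
v 3.07 -4.06 3.095
v 3.434 -4.174 2.593
v 3.488 -3.627 2.903
v 3.176 -3.186 2.577
v 2.824 -4.334 2.583
v 2.512 -3.893 2.257
v 3.09 -4.071 2.075
v 3.5 -3.634 2.273
v 2.5 -3.886 2.887
v 2.91 -3.449 3.085
f 2 1 5
f 2 5 3
f 3 5 6
f 3 6 4
f 5 1 7
f 5 7 6
f 6 7 8
f 6 8 4
f 7 1 9
f 7 9 8
f 8 9 10
f 8 10 4
f 9 1 11
f 9 11 10
f 10 11 12
f 10 12 4
f 11 1 13
f 11 13 12
f 12 13 14
f 12 14 4
f 13 1 15
f 13 15 14
f 14 15 16
f 14 16 4
f 15 1 17
f 15 17 16
f 16 17 18
f 16 18 4
f 17 1 2
f 17 2 18
f 18 2 3
f 18 3 4
f 19 30 24
f 19 24 20
f 19 20 26
f 19 26 29
f 19 29 30
f 20 24 28
f 24 30 23
f 30 29 21
f 29 26 25
f 26 20 27
f 22 28 23
f 22 23 21
f 22 21 25
f 22 25 27
f 22 27 28
f 23 28 24
f 21 23 30
f 25 21 29
f 27 25 26
f 28 27 20



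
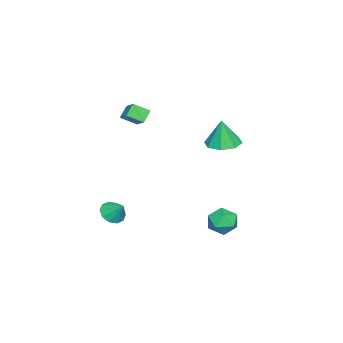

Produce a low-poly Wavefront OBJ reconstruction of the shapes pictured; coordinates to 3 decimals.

v -2.464 1.753 2.908
v -1.906 2.678 2.913
v -2.336 1.667 4.672
v -2.721 2.799 2.978
v -3.385 2.308 3.002
v -3.51 1.492 2.972
v -3.022 0.828 2.904
v -2.207 0.706 2.839
v -1.543 1.197 2.815
v -1.418 2.014 2.845
v 2.573 -2.757 -1.139
v 2.975 -2.319 -1.69
v 2.887 -1.963 -0.281
v 2.503 -2.151 -1.673
v 2.059 -2.215 -1.452
v 1.811 -2.485 -1.111
v 1.854 -2.859 -0.781
v 2.171 -3.194 -0.588
v 2.643 -3.362 -0.605
v 3.087 -3.299 -0.826
v 3.336 -3.028 -1.167
v 3.293 -2.654 -1.497
v 1.906 4.302 -1.067
v 2.708 3.852 -1.368
v 1.852 3.368 0.188
v 2.654 2.918 -0.113
v 2.701 3.833 0.197
v 2.734 4.41 -0.578
v 1.826 2.81 -0.602
v 1.859 3.387 -1.377
v 2.658 2.929 -1.08
v 3.199 3.562 -0.586
v 1.361 3.658 -0.594
v 1.902 4.291 -0.1
v -3.107 -4.891 3.383
v -3.751 -4.761 4.055
v -3.499 -3.985 2.833
v -4.143 -3.855 3.506
v -2.197 -4.065 4.094
v -2.841 -3.935 4.767
v -2.589 -3.159 3.545
v -3.233 -3.029 4.217
f 2 1 4
f 2 4 3
f 4 1 5
f 4 5 3
f 5 1 6
f 5 6 3
f 6 1 7
f 6 7 3
f 7 1 8
f 7 8 3
f 8 1 9
f 8 9 3
f 9 1 10
f 9 10 3
f 10 1 2
f 10 2 3
f 12 11 14
f 12 14 13
f 14 11 15
f 14 15 13
f 15 11 16
f 15 16 13
f 16 11 17
f 16 17 13
f 17 11 18
f 17 18 13
f 18 11 19
f 18 19 13
f 19 11 20
f 19 20 13
f 20 11 21
f 20 21 13
f 21 11 22
f 21 22 13
f 22 11 12
f 22 12 13
f 23 34 28
f 23 28 24
f 23 24 30
f 23 30 33
f 23 33 34
f 24 28 32
f 28 34 27
f 34 33 25
f 33 30 29
f 30 24 31
f 26 32 27
f 26 27 25
f 26 25 29
f 26 29 31
f 26 31 32
f 27 32 28
f 25 27 34
f 29 25 33
f 31 29 30
f 32 31 24
f 36 38 35
f 39 36 35
f 35 38 37
f 37 39 35
f 36 42 38
f 40 36 39
f 40 42 36
f 38 42 37
f 41 39 37
f 37 42 41
f 41 40 39
f 42 40 41



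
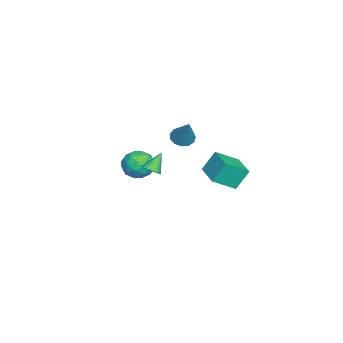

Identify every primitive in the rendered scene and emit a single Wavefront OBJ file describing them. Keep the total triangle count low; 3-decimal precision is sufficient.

v -3.649 -0.181 -1.04
v -4.048 0.547 0.292
v -4.337 1.145 -1.971
v -4.736 1.873 -0.638
v -2.004 0.687 -1.022
v -2.403 1.415 0.311
v -2.692 2.013 -1.952
v -3.091 2.741 -0.62
v 4.378 -1.747 3.4
v 4.893 -1.66 3.735
v 3.622 -1.273 4.44
v 4.872 -1.446 3.623
v 4.777 -1.278 3.477
v 4.621 -1.182 3.32
v 4.428 -1.171 3.174
v 4.227 -1.248 3.063
v 4.049 -1.401 3.004
v 3.921 -1.607 3.005
v 3.863 -1.833 3.065
v 3.883 -2.047 3.177
v 3.979 -2.215 3.323
v 4.135 -2.311 3.48
v 4.328 -2.322 3.626
v 4.529 -2.245 3.736
v 4.707 -2.092 3.796
v 4.834 -1.887 3.795
v -3.037 -1.242 1.981
v -2.384 -1.202 1.557
v -1.943 -0.678 3.719
v -2.566 -0.802 1.542
v -2.898 -0.542 1.666
v -3.274 -0.505 1.89
v -3.575 -0.701 2.143
v -3.705 -1.07 2.345
v -3.623 -1.493 2.431
v -3.355 -1.837 2.374
v -2.986 -1.992 2.192
v -2.633 -1.909 1.943
v -2.409 -1.614 1.706
v -2.78 -2.862 -0.694
v -1.944 -3.4 -0.238
v -3.676 -4.38 -0.842
v -2.84 -4.918 -0.386
v -3.44 -4.229 0.215
v -2.886 -3.29 0.306
v -2.734 -4.49 -1.386
v -2.18 -3.551 -1.295
v -1.916 -4.406 -0.666
v -2.352 -4.245 0.324
v -3.268 -3.535 -1.404
v -3.704 -3.374 -0.414
v -2.283 -2.998 -0.453
v -3.337 -4.782 -0.627
v -3.689 -4.377 -0.274
v -3.198 -4.693 -0.006
v -2.837 -2.933 -0.133
v -2.345 -3.25 0.135
v -3.225 -3.737 0.401
v -3.275 -4.53 -1.215
v -2.783 -4.847 -0.947
v -2.422 -3.087 -1.074
v -1.931 -3.403 -0.806
v -2.395 -4.043 -1.481
v -1.775 -3.905 -0.437
v -2.302 -4.798 -0.524
v -2.24 -4.546 -1.112
v -1.914 -3.994 -1.058
v -2.032 -3.81 0.145
v -2.559 -4.703 0.058
v -2.911 -4.298 0.411
v -2.585 -3.746 0.465
v -2.015 -4.402 -0.106
v -3.061 -3.077 -1.138
v -3.588 -3.97 -1.225
v -3.035 -4.034 -1.545
v -2.709 -3.482 -1.491
v -3.318 -2.982 -0.556
v -3.845 -3.875 -0.643
v -3.706 -3.786 -0.022
v -3.38 -3.234 0.032
v -3.605 -3.378 -0.974
f 2 4 1
f 5 2 1
f 1 4 3
f 3 5 1
f 2 8 4
f 6 2 5
f 6 8 2
f 4 8 3
f 7 5 3
f 3 8 7
f 7 6 5
f 8 6 7
f 10 9 12
f 10 12 11
f 12 9 13
f 12 13 11
f 13 9 14
f 13 14 11
f 14 9 15
f 14 15 11
f 15 9 16
f 15 16 11
f 16 9 17
f 16 17 11
f 17 9 18
f 17 18 11
f 18 9 19
f 18 19 11
f 19 9 20
f 19 20 11
f 20 9 21
f 20 21 11
f 21 9 22
f 21 22 11
f 22 9 23
f 22 23 11
f 23 9 24
f 23 24 11
f 24 9 25
f 24 25 11
f 25 9 26
f 25 26 11
f 26 9 10
f 26 10 11
f 28 27 30
f 28 30 29
f 30 27 31
f 30 31 29
f 31 27 32
f 31 32 29
f 32 27 33
f 32 33 29
f 33 27 34
f 33 34 29
f 34 27 35
f 34 35 29
f 35 27 36
f 35 36 29
f 36 27 37
f 36 37 29
f 37 27 38
f 37 38 29
f 38 27 39
f 38 39 29
f 39 27 28
f 39 28 29
f 40 77 56
f 77 51 80
f 56 80 45
f 77 80 56
f 40 56 52
f 56 45 57
f 52 57 41
f 56 57 52
f 40 52 61
f 52 41 62
f 61 62 47
f 52 62 61
f 40 61 73
f 61 47 76
f 73 76 50
f 61 76 73
f 40 73 77
f 73 50 81
f 77 81 51
f 73 81 77
f 41 57 68
f 57 45 71
f 68 71 49
f 57 71 68
f 45 80 58
f 80 51 79
f 58 79 44
f 80 79 58
f 51 81 78
f 81 50 74
f 78 74 42
f 81 74 78
f 50 76 75
f 76 47 63
f 75 63 46
f 76 63 75
f 47 62 67
f 62 41 64
f 67 64 48
f 62 64 67
f 43 69 55
f 69 49 70
f 55 70 44
f 69 70 55
f 43 55 53
f 55 44 54
f 53 54 42
f 55 54 53
f 43 53 60
f 53 42 59
f 60 59 46
f 53 59 60
f 43 60 65
f 60 46 66
f 65 66 48
f 60 66 65
f 43 65 69
f 65 48 72
f 69 72 49
f 65 72 69
f 44 70 58
f 70 49 71
f 58 71 45
f 70 71 58
f 42 54 78
f 54 44 79
f 78 79 51
f 54 79 78
f 46 59 75
f 59 42 74
f 75 74 50
f 59 74 75
f 48 66 67
f 66 46 63
f 67 63 47
f 66 63 67
f 49 72 68
f 72 48 64
f 68 64 41
f 72 64 68



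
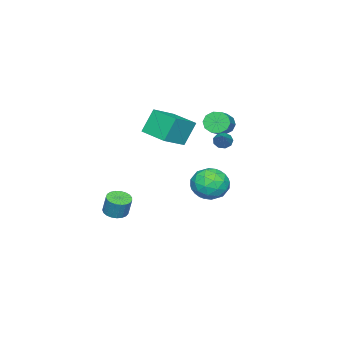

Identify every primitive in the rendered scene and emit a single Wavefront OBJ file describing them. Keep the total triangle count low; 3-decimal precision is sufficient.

v -4.386 -1.739 2.372
v -4.143 -1.382 1.687
v -2.631 -0.924 2.463
v -2.874 -1.281 3.148
v -4.387 -1.041 1.961
v -2.874 -0.583 2.737
v -4.63 -0.967 2.392
v -3.118 -0.509 3.168
v -4.78 -1.188 2.816
v -3.268 -0.73 3.591
v -4.78 -1.619 3.07
v -3.268 -1.161 3.845
v -4.629 -2.096 3.057
v -3.117 -1.638 3.833
v -4.386 -2.437 2.783
v -2.873 -1.979 3.559
v -4.142 -2.511 2.352
v -2.63 -2.053 3.128
v -3.992 -2.29 1.929
v -2.48 -1.832 2.704
v -3.992 -1.859 1.675
v -2.48 -1.401 2.45
v -3.791 -1.394 -1.655
v -2.99 -0.437 -1.56
v -2.25 -2.643 -2.06
v -1.449 -1.686 -1.965
v -2.036 -2.114 -0.946
v -2.989 -1.342 -0.696
v -2.251 -1.738 -2.924
v -3.204 -0.966 -2.674
v -2.039 -0.65 -2.344
v -1.906 -0.882 -1.122
v -3.334 -2.198 -2.498
v -3.201 -2.43 -1.276
v -3.526 -0.806 -1.572
v -1.714 -2.274 -2.048
v -2.059 -2.526 -1.449
v -1.589 -1.963 -1.393
v -3.525 -1.338 -1.064
v -3.054 -0.775 -1.008
v -2.494 -1.761 -0.648
v -2.186 -2.305 -2.612
v -1.715 -1.742 -2.556
v -3.651 -1.117 -2.227
v -3.181 -0.554 -2.171
v -2.746 -1.319 -2.972
v -2.496 -0.368 -1.977
v -1.59 -1.103 -2.215
v -2.062 -1.133 -2.779
v -2.621 -0.679 -2.632
v -2.418 -0.505 -1.259
v -1.512 -1.239 -1.497
v -1.857 -1.491 -0.898
v -2.417 -1.037 -0.751
v -1.859 -0.63 -1.72
v -3.728 -1.841 -2.123
v -2.822 -2.575 -2.361
v -2.823 -2.043 -2.869
v -3.383 -1.589 -2.722
v -3.65 -1.977 -1.405
v -2.744 -2.712 -1.643
v -2.619 -2.401 -0.988
v -3.178 -1.947 -0.841
v -3.381 -2.45 -1.9
v -1.421 -0.057 2.495
v -1.049 -0.155 2.062
v -0.059 0.657 3.505
v -1.209 0.206 2.023
v -1.469 0.444 2.206
v -1.706 0.448 2.524
v -1.811 0.215 2.828
v -1.733 -0.144 2.977
v -1.509 -0.463 2.9
v -1.244 -0.591 2.634
v -1.063 -0.47 2.303
v -2.804 -4.885 1.336
v -3.548 -4.516 2.91
v -2.275 -3.069 1.161
v -3.019 -2.7 2.735
v -1.161 -5.28 2.205
v -1.905 -4.911 3.779
v -0.632 -3.464 2.03
v -1.376 -3.095 3.604
v 3.854 -3.98 -1.883
v 4.269 -4.581 -1.763
v 4.442 -4.22 -0.557
v 4.026 -3.62 -0.677
v 4.479 -4.375 -1.854
v 4.652 -4.014 -0.649
v 4.581 -4.101 -1.951
v 4.753 -3.74 -0.745
v 4.556 -3.806 -2.036
v 4.729 -3.445 -0.83
v 4.411 -3.541 -2.094
v 4.583 -3.181 -0.888
v 4.169 -3.353 -2.116
v 4.341 -2.992 -0.91
v 3.872 -3.272 -2.097
v 4.045 -2.912 -0.892
v 3.573 -3.315 -2.042
v 3.745 -2.954 -0.836
v 3.321 -3.472 -1.959
v 3.494 -3.111 -0.753
v 3.162 -3.717 -1.862
v 3.335 -3.356 -0.657
v 3.123 -4.008 -1.77
v 3.295 -3.647 -0.564
v 3.21 -4.294 -1.697
v 3.382 -3.933 -0.491
v 3.408 -4.526 -1.656
v 3.581 -4.165 -0.45
v 3.683 -4.663 -1.654
v 3.856 -4.302 -0.449
v 3.988 -4.683 -1.692
v 4.161 -4.322 -0.486
f 2 1 5
f 2 5 3
f 3 5 6
f 3 6 4
f 5 1 7
f 5 7 6
f 6 7 8
f 6 8 4
f 7 1 9
f 7 9 8
f 8 9 10
f 8 10 4
f 9 1 11
f 9 11 10
f 10 11 12
f 10 12 4
f 11 1 13
f 11 13 12
f 12 13 14
f 12 14 4
f 13 1 15
f 13 15 14
f 14 15 16
f 14 16 4
f 15 1 17
f 15 17 16
f 16 17 18
f 16 18 4
f 17 1 19
f 17 19 18
f 18 19 20
f 18 20 4
f 19 1 21
f 19 21 20
f 20 21 22
f 20 22 4
f 21 1 2
f 21 2 22
f 22 2 3
f 22 3 4
f 23 60 39
f 60 34 63
f 39 63 28
f 60 63 39
f 23 39 35
f 39 28 40
f 35 40 24
f 39 40 35
f 23 35 44
f 35 24 45
f 44 45 30
f 35 45 44
f 23 44 56
f 44 30 59
f 56 59 33
f 44 59 56
f 23 56 60
f 56 33 64
f 60 64 34
f 56 64 60
f 24 40 51
f 40 28 54
f 51 54 32
f 40 54 51
f 28 63 41
f 63 34 62
f 41 62 27
f 63 62 41
f 34 64 61
f 64 33 57
f 61 57 25
f 64 57 61
f 33 59 58
f 59 30 46
f 58 46 29
f 59 46 58
f 30 45 50
f 45 24 47
f 50 47 31
f 45 47 50
f 26 52 38
f 52 32 53
f 38 53 27
f 52 53 38
f 26 38 36
f 38 27 37
f 36 37 25
f 38 37 36
f 26 36 43
f 36 25 42
f 43 42 29
f 36 42 43
f 26 43 48
f 43 29 49
f 48 49 31
f 43 49 48
f 26 48 52
f 48 31 55
f 52 55 32
f 48 55 52
f 27 53 41
f 53 32 54
f 41 54 28
f 53 54 41
f 25 37 61
f 37 27 62
f 61 62 34
f 37 62 61
f 29 42 58
f 42 25 57
f 58 57 33
f 42 57 58
f 31 49 50
f 49 29 46
f 50 46 30
f 49 46 50
f 32 55 51
f 55 31 47
f 51 47 24
f 55 47 51
f 66 65 68
f 66 68 67
f 68 65 69
f 68 69 67
f 69 65 70
f 69 70 67
f 70 65 71
f 70 71 67
f 71 65 72
f 71 72 67
f 72 65 73
f 72 73 67
f 73 65 74
f 73 74 67
f 74 65 75
f 74 75 67
f 75 65 66
f 75 66 67
f 77 79 76
f 80 77 76
f 76 79 78
f 78 80 76
f 77 83 79
f 81 77 80
f 81 83 77
f 79 83 78
f 82 80 78
f 78 83 82
f 82 81 80
f 83 81 82
f 85 84 88
f 85 88 86
f 86 88 89
f 86 89 87
f 88 84 90
f 88 90 89
f 89 90 91
f 89 91 87
f 90 84 92
f 90 92 91
f 91 92 93
f 91 93 87
f 92 84 94
f 92 94 93
f 93 94 95
f 93 95 87
f 94 84 96
f 94 96 95
f 95 96 97
f 95 97 87
f 96 84 98
f 96 98 97
f 97 98 99
f 97 99 87
f 98 84 100
f 98 100 99
f 99 100 101
f 99 101 87
f 100 84 102
f 100 102 101
f 101 102 103
f 101 103 87
f 102 84 104
f 102 104 103
f 103 104 105
f 103 105 87
f 104 84 106
f 104 106 105
f 105 106 107
f 105 107 87
f 106 84 108
f 106 108 107
f 107 108 109
f 107 109 87
f 108 84 110
f 108 110 109
f 109 110 111
f 109 111 87
f 110 84 112
f 110 112 111
f 111 112 113
f 111 113 87
f 112 84 114
f 112 114 113
f 113 114 115
f 113 115 87
f 114 84 85
f 114 85 115
f 115 85 86
f 115 86 87



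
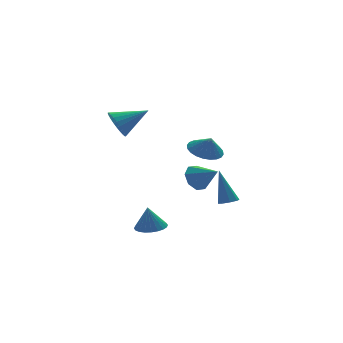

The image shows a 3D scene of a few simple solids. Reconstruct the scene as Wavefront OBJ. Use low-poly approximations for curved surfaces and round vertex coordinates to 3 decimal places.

v 2.597 -4.046 -0.629
v 3.046 -3.752 -0.688
v 2.363 -3.314 1.229
v 2.707 -3.549 -0.81
v 2.304 -3.638 -0.826
v 2.072 -3.965 -0.727
v 2.148 -4.34 -0.569
v 2.487 -4.542 -0.447
v 2.89 -4.454 -0.431
v 3.122 -4.126 -0.531
v -0.814 2.972 2.547
v -0.477 3.441 1.83
v 0.894 2.948 3.333
v -0.575 3.708 2.05
v -0.708 3.863 2.345
v -0.858 3.882 2.67
v -1.001 3.763 2.977
v -1.116 3.523 3.218
v -1.184 3.199 3.357
v -1.196 2.841 3.373
v -1.15 2.502 3.263
v -1.053 2.235 3.043
v -0.919 2.08 2.748
v -0.769 2.061 2.423
v -0.626 2.181 2.116
v -0.511 2.42 1.875
v -0.443 2.744 1.736
v -0.431 3.103 1.72
v 3.308 1.031 0.908
v 4.278 1.02 0.71
v 3.492 0.669 1.832
v 4.235 1.374 0.858
v 4.052 1.676 1.013
v 3.755 1.88 1.152
v 3.39 1.955 1.254
v 3.012 1.889 1.303
v 2.68 1.693 1.292
v 2.443 1.396 1.223
v 2.338 1.043 1.105
v 2.381 0.689 0.958
v 2.564 0.386 0.803
v 2.861 0.182 0.663
v 3.226 0.108 0.561
v 3.604 0.173 0.512
v 3.936 0.37 0.523
v 4.173 0.667 0.593
v 2.317 -0.36 -0.417
v 3.029 -0.176 -0.843
v 3.043 -1.42 0.337
v 2.969 0.172 -0.296
v 2.527 0.208 0.179
v 1.962 -0.088 0.306
v 1.605 -0.544 0.009
v 1.665 -0.891 -0.538
v 2.107 -0.928 -1.014
v 2.672 -0.631 -1.14
v -1.013 -2.882 -2.28
v -0.284 -2.492 -2.208
v -1.167 -2.838 -0.96
v -0.486 -2.242 -2.24
v -0.769 -2.088 -2.278
v -1.089 -2.056 -2.316
v -1.397 -2.149 -2.349
v -1.647 -2.354 -2.371
v -1.801 -2.639 -2.38
v -1.834 -2.961 -2.373
v -1.743 -3.271 -2.352
v -1.54 -3.521 -2.321
v -1.258 -3.675 -2.283
v -0.938 -3.707 -2.244
v -0.629 -3.614 -2.212
v -0.379 -3.409 -2.189
v -0.226 -3.124 -2.181
v -0.192 -2.802 -2.187
f 2 1 4
f 2 4 3
f 4 1 5
f 4 5 3
f 5 1 6
f 5 6 3
f 6 1 7
f 6 7 3
f 7 1 8
f 7 8 3
f 8 1 9
f 8 9 3
f 9 1 10
f 9 10 3
f 10 1 2
f 10 2 3
f 12 11 14
f 12 14 13
f 14 11 15
f 14 15 13
f 15 11 16
f 15 16 13
f 16 11 17
f 16 17 13
f 17 11 18
f 17 18 13
f 18 11 19
f 18 19 13
f 19 11 20
f 19 20 13
f 20 11 21
f 20 21 13
f 21 11 22
f 21 22 13
f 22 11 23
f 22 23 13
f 23 11 24
f 23 24 13
f 24 11 25
f 24 25 13
f 25 11 26
f 25 26 13
f 26 11 27
f 26 27 13
f 27 11 28
f 27 28 13
f 28 11 12
f 28 12 13
f 30 29 32
f 30 32 31
f 32 29 33
f 32 33 31
f 33 29 34
f 33 34 31
f 34 29 35
f 34 35 31
f 35 29 36
f 35 36 31
f 36 29 37
f 36 37 31
f 37 29 38
f 37 38 31
f 38 29 39
f 38 39 31
f 39 29 40
f 39 40 31
f 40 29 41
f 40 41 31
f 41 29 42
f 41 42 31
f 42 29 43
f 42 43 31
f 43 29 44
f 43 44 31
f 44 29 45
f 44 45 31
f 45 29 46
f 45 46 31
f 46 29 30
f 46 30 31
f 48 47 50
f 48 50 49
f 50 47 51
f 50 51 49
f 51 47 52
f 51 52 49
f 52 47 53
f 52 53 49
f 53 47 54
f 53 54 49
f 54 47 55
f 54 55 49
f 55 47 56
f 55 56 49
f 56 47 48
f 56 48 49
f 58 57 60
f 58 60 59
f 60 57 61
f 60 61 59
f 61 57 62
f 61 62 59
f 62 57 63
f 62 63 59
f 63 57 64
f 63 64 59
f 64 57 65
f 64 65 59
f 65 57 66
f 65 66 59
f 66 57 67
f 66 67 59
f 67 57 68
f 67 68 59
f 68 57 69
f 68 69 59
f 69 57 70
f 69 70 59
f 70 57 71
f 70 71 59
f 71 57 72
f 71 72 59
f 72 57 73
f 72 73 59
f 73 57 74
f 73 74 59
f 74 57 58
f 74 58 59



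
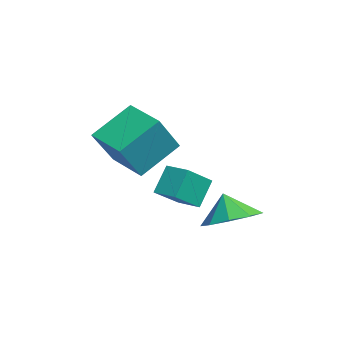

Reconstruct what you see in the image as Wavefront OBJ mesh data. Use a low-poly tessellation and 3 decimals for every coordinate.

v -1.787 -1.087 -0.622
v -2.285 0.227 0.422
v -0.579 -0.372 -0.945
v -1.077 0.941 0.099
v -0.943 -1.881 0.781
v -1.441 -0.568 1.825
v 0.265 -1.167 0.458
v -0.233 0.147 1.502
v -2.026 1.063 -2.79
v -2.474 1.558 -1.817
v -1.345 1.636 -2.768
v -1.794 2.131 -1.795
v -1.266 0.129 -1.965
v -1.715 0.624 -0.992
v -0.586 0.702 -1.943
v -1.034 1.197 -0.97
v 0.125 2.401 -2.747
v 0.972 2.804 -2.3
v -0.285 2.179 -1.773
v 0.481 3.31 -2.391
v -0.177 3.391 -2.649
v -0.694 3.008 -2.953
v -0.828 2.341 -3.161
v -0.516 1.702 -3.175
v 0.095 1.389 -2.989
v 0.721 1.55 -2.69
v 1.067 2.109 -2.418
f 2 4 1
f 5 2 1
f 1 4 3
f 3 5 1
f 2 8 4
f 6 2 5
f 6 8 2
f 4 8 3
f 7 5 3
f 3 8 7
f 7 6 5
f 8 6 7
f 10 12 9
f 13 10 9
f 9 12 11
f 11 13 9
f 10 16 12
f 14 10 13
f 14 16 10
f 12 16 11
f 15 13 11
f 11 16 15
f 15 14 13
f 16 14 15
f 18 17 20
f 18 20 19
f 20 17 21
f 20 21 19
f 21 17 22
f 21 22 19
f 22 17 23
f 22 23 19
f 23 17 24
f 23 24 19
f 24 17 25
f 24 25 19
f 25 17 26
f 25 26 19
f 26 17 27
f 26 27 19
f 27 17 18
f 27 18 19



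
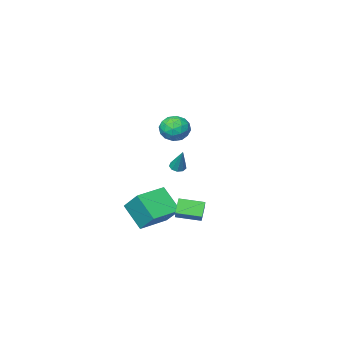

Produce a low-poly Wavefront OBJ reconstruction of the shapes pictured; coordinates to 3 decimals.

v -0.445 -0.64 -1.653
v -0.137 -0.265 -1.913
v -0.215 0.26 -0.087
v -0.499 -0.162 -1.919
v -0.835 -0.282 -1.801
v -0.989 -0.569 -1.613
v -0.888 -0.89 -1.444
v -0.58 -1.093 -1.372
v -0.208 -1.085 -1.432
v 0.052 -0.868 -1.595
v 0.08 -0.544 -1.785
v 1.351 0.797 -5.35
v 1.599 -0.63 -3.857
v 1.296 2.216 -3.984
v 1.545 0.789 -2.491
v 3.415 1.011 -5.489
v 3.664 -0.416 -3.996
v 3.361 2.43 -4.123
v 3.609 1.003 -2.63
v 2.544 4.783 3.78
v 3.456 4.547 3.449
v 2.184 3.213 3.911
v 3.096 2.977 3.58
v 2.985 3.395 4.48
v 3.207 4.365 4.399
v 2.433 3.395 2.961
v 2.655 4.365 2.88
v 3.387 3.688 2.943
v 3.728 3.688 3.881
v 1.912 4.072 3.479
v 2.253 4.072 4.417
v 3.032 4.803 3.603
v 2.608 2.957 3.757
v 2.543 3.203 4.286
v 3.079 3.064 4.091
v 2.885 4.696 4.162
v 3.421 4.557 3.967
v 3.144 3.88 4.573
v 2.219 3.203 3.393
v 2.755 3.064 3.198
v 2.561 4.696 3.269
v 3.097 4.557 3.074
v 2.496 3.88 2.787
v 3.527 4.159 3.111
v 3.316 3.236 3.188
v 2.926 3.482 2.824
v 3.057 4.053 2.776
v 3.728 4.159 3.663
v 3.516 3.236 3.74
v 3.451 3.482 4.269
v 3.582 4.053 4.221
v 3.687 3.655 3.365
v 2.124 4.524 3.62
v 1.912 3.601 3.697
v 2.058 3.707 3.139
v 2.189 4.278 3.091
v 2.324 4.524 4.172
v 2.113 3.601 4.249
v 2.583 3.707 4.584
v 2.714 4.278 4.536
v 1.953 4.105 3.995
v 0.189 3.195 -3.578
v 0.844 4.182 -2.707
v 0.733 3.638 -4.489
v 1.388 4.625 -3.618
v 1.412 2.175 -3.342
v 2.067 3.162 -2.471
v 1.956 2.618 -4.253
v 2.611 3.605 -3.382
f 2 1 4
f 2 4 3
f 4 1 5
f 4 5 3
f 5 1 6
f 5 6 3
f 6 1 7
f 6 7 3
f 7 1 8
f 7 8 3
f 8 1 9
f 8 9 3
f 9 1 10
f 9 10 3
f 10 1 11
f 10 11 3
f 11 1 2
f 11 2 3
f 13 15 12
f 16 13 12
f 12 15 14
f 14 16 12
f 13 19 15
f 17 13 16
f 17 19 13
f 15 19 14
f 18 16 14
f 14 19 18
f 18 17 16
f 19 17 18
f 20 57 36
f 57 31 60
f 36 60 25
f 57 60 36
f 20 36 32
f 36 25 37
f 32 37 21
f 36 37 32
f 20 32 41
f 32 21 42
f 41 42 27
f 32 42 41
f 20 41 53
f 41 27 56
f 53 56 30
f 41 56 53
f 20 53 57
f 53 30 61
f 57 61 31
f 53 61 57
f 21 37 48
f 37 25 51
f 48 51 29
f 37 51 48
f 25 60 38
f 60 31 59
f 38 59 24
f 60 59 38
f 31 61 58
f 61 30 54
f 58 54 22
f 61 54 58
f 30 56 55
f 56 27 43
f 55 43 26
f 56 43 55
f 27 42 47
f 42 21 44
f 47 44 28
f 42 44 47
f 23 49 35
f 49 29 50
f 35 50 24
f 49 50 35
f 23 35 33
f 35 24 34
f 33 34 22
f 35 34 33
f 23 33 40
f 33 22 39
f 40 39 26
f 33 39 40
f 23 40 45
f 40 26 46
f 45 46 28
f 40 46 45
f 23 45 49
f 45 28 52
f 49 52 29
f 45 52 49
f 24 50 38
f 50 29 51
f 38 51 25
f 50 51 38
f 22 34 58
f 34 24 59
f 58 59 31
f 34 59 58
f 26 39 55
f 39 22 54
f 55 54 30
f 39 54 55
f 28 46 47
f 46 26 43
f 47 43 27
f 46 43 47
f 29 52 48
f 52 28 44
f 48 44 21
f 52 44 48
f 63 65 62
f 66 63 62
f 62 65 64
f 64 66 62
f 63 69 65
f 67 63 66
f 67 69 63
f 65 69 64
f 68 66 64
f 64 69 68
f 68 67 66
f 69 67 68



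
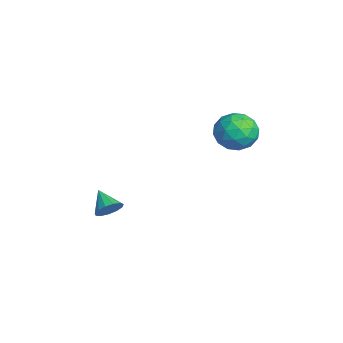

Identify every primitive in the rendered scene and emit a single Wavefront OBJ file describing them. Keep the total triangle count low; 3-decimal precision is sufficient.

v -0.504 2.878 0.247
v 0.231 3.496 0.833
v -0.471 1.604 1.547
v 0.264 2.222 2.133
v -0.799 2.573 2.017
v -0.819 3.36 1.213
v 0.579 1.74 1.167
v 0.559 2.527 0.363
v 0.9 2.793 1.402
v 0.049 3.307 1.927
v -0.289 1.793 0.453
v -1.14 2.307 0.978
v -0.139 3.298 0.425
v -0.101 1.802 1.955
v -0.725 2.008 1.886
v -0.293 2.371 2.231
v -0.757 3.219 0.649
v -0.325 3.582 0.994
v -0.93 3.039 1.69
v 0.085 1.518 1.386
v 0.517 1.881 1.731
v 0.053 2.729 0.149
v 0.485 3.092 0.494
v 0.69 2.061 0.69
v 0.686 3.248 1.104
v 0.706 2.5 1.869
v 0.891 2.217 1.301
v 0.879 2.679 0.828
v 0.186 3.551 1.413
v 0.205 2.803 2.178
v -0.42 3.009 2.109
v -0.432 3.471 1.637
v 0.579 3.138 1.747
v -0.445 2.297 0.202
v -0.426 1.549 0.967
v 0.192 1.629 0.743
v 0.18 2.091 0.271
v -0.946 2.6 0.511
v -0.926 1.852 1.276
v -1.119 2.421 1.552
v -1.131 2.883 1.079
v -0.819 1.962 0.633
v -0.098 -3.362 -3.265
v 0.259 -3.215 -2.657
v -1.142 -3.678 -2.575
v 0.079 -2.87 -2.77
v -0.157 -2.68 -3.041
v -0.374 -2.707 -3.382
v -0.504 -2.942 -3.686
v -0.505 -3.31 -3.857
v -0.377 -3.695 -3.839
v -0.16 -3.974 -3.639
v 0.076 -4.058 -3.32
v 0.257 -3.922 -2.984
v 0.325 -3.607 -2.736
f 1 38 17
f 38 12 41
f 17 41 6
f 38 41 17
f 1 17 13
f 17 6 18
f 13 18 2
f 17 18 13
f 1 13 22
f 13 2 23
f 22 23 8
f 13 23 22
f 1 22 34
f 22 8 37
f 34 37 11
f 22 37 34
f 1 34 38
f 34 11 42
f 38 42 12
f 34 42 38
f 2 18 29
f 18 6 32
f 29 32 10
f 18 32 29
f 6 41 19
f 41 12 40
f 19 40 5
f 41 40 19
f 12 42 39
f 42 11 35
f 39 35 3
f 42 35 39
f 11 37 36
f 37 8 24
f 36 24 7
f 37 24 36
f 8 23 28
f 23 2 25
f 28 25 9
f 23 25 28
f 4 30 16
f 30 10 31
f 16 31 5
f 30 31 16
f 4 16 14
f 16 5 15
f 14 15 3
f 16 15 14
f 4 14 21
f 14 3 20
f 21 20 7
f 14 20 21
f 4 21 26
f 21 7 27
f 26 27 9
f 21 27 26
f 4 26 30
f 26 9 33
f 30 33 10
f 26 33 30
f 5 31 19
f 31 10 32
f 19 32 6
f 31 32 19
f 3 15 39
f 15 5 40
f 39 40 12
f 15 40 39
f 7 20 36
f 20 3 35
f 36 35 11
f 20 35 36
f 9 27 28
f 27 7 24
f 28 24 8
f 27 24 28
f 10 33 29
f 33 9 25
f 29 25 2
f 33 25 29
f 44 43 46
f 44 46 45
f 46 43 47
f 46 47 45
f 47 43 48
f 47 48 45
f 48 43 49
f 48 49 45
f 49 43 50
f 49 50 45
f 50 43 51
f 50 51 45
f 51 43 52
f 51 52 45
f 52 43 53
f 52 53 45
f 53 43 54
f 53 54 45
f 54 43 55
f 54 55 45
f 55 43 44
f 55 44 45



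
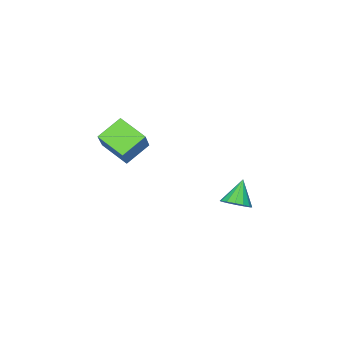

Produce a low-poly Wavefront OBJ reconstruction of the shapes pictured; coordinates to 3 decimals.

v -2.857 -0.097 -3.203
v -2.147 -0.508 -2.809
v -3.863 -0.603 -1.917
v -2.146 -0.069 -2.636
v -2.335 0.361 -2.615
v -2.665 0.669 -2.752
v -3.045 0.772 -3.009
v -3.376 0.641 -3.319
v -3.567 0.313 -3.598
v -3.568 -0.125 -3.77
v -3.378 -0.556 -3.791
v -3.049 -0.863 -3.655
v -2.668 -0.966 -3.397
v -2.338 -0.836 -3.088
v 3.309 -1.976 2.059
v 3.577 -3.635 2.782
v 1.863 -1.84 2.903
v 2.131 -3.5 3.627
v 4.269 -1.16 3.573
v 4.537 -2.82 4.297
v 2.823 -1.025 4.418
v 3.091 -2.684 5.141
f 2 1 4
f 2 4 3
f 4 1 5
f 4 5 3
f 5 1 6
f 5 6 3
f 6 1 7
f 6 7 3
f 7 1 8
f 7 8 3
f 8 1 9
f 8 9 3
f 9 1 10
f 9 10 3
f 10 1 11
f 10 11 3
f 11 1 12
f 11 12 3
f 12 1 13
f 12 13 3
f 13 1 14
f 13 14 3
f 14 1 2
f 14 2 3
f 16 18 15
f 19 16 15
f 15 18 17
f 17 19 15
f 16 22 18
f 20 16 19
f 20 22 16
f 18 22 17
f 21 19 17
f 17 22 21
f 21 20 19
f 22 20 21



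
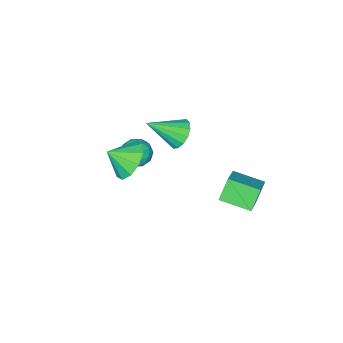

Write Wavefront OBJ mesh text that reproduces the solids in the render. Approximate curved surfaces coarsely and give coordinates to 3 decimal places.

v -2.875 -2.782 0.103
v -2.308 -2.525 -0.46
v -1.525 -3.538 1.117
v -2.339 -2.198 -0.175
v -2.514 -2.028 0.185
v -2.786 -2.06 0.523
v -3.082 -2.285 0.748
v -3.322 -2.644 0.8
v -3.442 -3.04 0.666
v -3.411 -3.366 0.381
v -3.236 -3.536 0.021
v -2.964 -3.504 -0.317
v -2.668 -3.279 -0.542
v -2.428 -2.92 -0.595
v -0.584 -2.371 -0.4
v -0.239 -2.72 0.231
v -1.121 -3.5 -0.731
v -0.776 -3.849 -0.1
v -1.364 -3.318 0.008
v -1.032 -2.621 0.213
v -0.328 -3.599 -0.713
v 0.004 -2.902 -0.508
v -0.081 -3.479 0.038
v -0.721 -3.305 0.483
v -0.639 -2.915 -0.983
v -1.279 -2.741 -0.538
v -0.365 -2.446 -0.056
v -0.995 -3.774 -0.444
v -1.341 -3.462 -0.381
v -1.138 -3.667 -0.01
v -0.831 -2.388 -0.066
v -0.628 -2.593 0.305
v -1.289 -2.945 0.174
v -0.732 -3.627 -0.805
v -0.529 -3.832 -0.434
v -0.222 -2.553 -0.49
v -0.019 -2.758 -0.119
v -0.071 -3.275 -0.674
v -0.069 -3.098 0.202
v -0.384 -3.761 0.007
v -0.121 -3.614 -0.353
v 0.074 -3.204 -0.233
v -0.445 -2.996 0.464
v -0.76 -3.659 0.269
v -1.106 -3.347 0.333
v -0.911 -2.937 0.453
v -0.352 -3.442 0.35
v -0.6 -2.561 -0.769
v -0.915 -3.224 -0.964
v -0.449 -3.283 -0.953
v -0.254 -2.873 -0.833
v -0.976 -2.459 -0.507
v -1.291 -3.122 -0.702
v -1.434 -3.016 -0.267
v -1.239 -2.606 -0.147
v -1.008 -2.778 -0.85
v -2.72 1.268 0.733
v -1.771 2.1 1.447
v -3.546 2.481 0.418
v -2.596 3.312 1.133
v -2.104 1.428 -0.273
v -1.154 2.259 0.442
v -2.929 2.64 -0.587
v -1.98 3.472 0.127
v 1.335 -0.809 2.33
v 2.093 -0.278 1.834
v 2.145 -1.331 3.01
v 1.897 0.078 2.341
v 1.487 0.095 2.844
v 1.019 -0.233 3.15
v 0.671 -0.781 3.143
v 0.577 -1.339 2.826
v 0.772 -1.695 2.32
v 1.182 -1.712 1.817
v 1.65 -1.384 1.511
v 1.998 -0.836 1.517
f 2 1 4
f 2 4 3
f 4 1 5
f 4 5 3
f 5 1 6
f 5 6 3
f 6 1 7
f 6 7 3
f 7 1 8
f 7 8 3
f 8 1 9
f 8 9 3
f 9 1 10
f 9 10 3
f 10 1 11
f 10 11 3
f 11 1 12
f 11 12 3
f 12 1 13
f 12 13 3
f 13 1 14
f 13 14 3
f 14 1 2
f 14 2 3
f 15 52 31
f 52 26 55
f 31 55 20
f 52 55 31
f 15 31 27
f 31 20 32
f 27 32 16
f 31 32 27
f 15 27 36
f 27 16 37
f 36 37 22
f 27 37 36
f 15 36 48
f 36 22 51
f 48 51 25
f 36 51 48
f 15 48 52
f 48 25 56
f 52 56 26
f 48 56 52
f 16 32 43
f 32 20 46
f 43 46 24
f 32 46 43
f 20 55 33
f 55 26 54
f 33 54 19
f 55 54 33
f 26 56 53
f 56 25 49
f 53 49 17
f 56 49 53
f 25 51 50
f 51 22 38
f 50 38 21
f 51 38 50
f 22 37 42
f 37 16 39
f 42 39 23
f 37 39 42
f 18 44 30
f 44 24 45
f 30 45 19
f 44 45 30
f 18 30 28
f 30 19 29
f 28 29 17
f 30 29 28
f 18 28 35
f 28 17 34
f 35 34 21
f 28 34 35
f 18 35 40
f 35 21 41
f 40 41 23
f 35 41 40
f 18 40 44
f 40 23 47
f 44 47 24
f 40 47 44
f 19 45 33
f 45 24 46
f 33 46 20
f 45 46 33
f 17 29 53
f 29 19 54
f 53 54 26
f 29 54 53
f 21 34 50
f 34 17 49
f 50 49 25
f 34 49 50
f 23 41 42
f 41 21 38
f 42 38 22
f 41 38 42
f 24 47 43
f 47 23 39
f 43 39 16
f 47 39 43
f 58 60 57
f 61 58 57
f 57 60 59
f 59 61 57
f 58 64 60
f 62 58 61
f 62 64 58
f 60 64 59
f 63 61 59
f 59 64 63
f 63 62 61
f 64 62 63
f 66 65 68
f 66 68 67
f 68 65 69
f 68 69 67
f 69 65 70
f 69 70 67
f 70 65 71
f 70 71 67
f 71 65 72
f 71 72 67
f 72 65 73
f 72 73 67
f 73 65 74
f 73 74 67
f 74 65 75
f 74 75 67
f 75 65 76
f 75 76 67
f 76 65 66
f 76 66 67

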